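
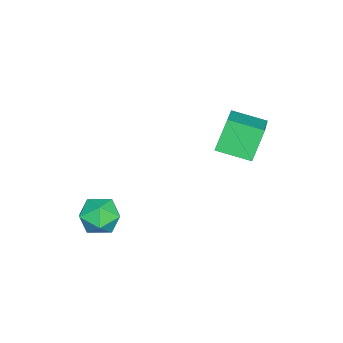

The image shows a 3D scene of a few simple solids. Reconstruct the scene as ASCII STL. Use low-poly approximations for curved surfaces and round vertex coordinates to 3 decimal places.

solid 
facet normal -0.871 -0.172 -0.460
outer loop
vertex -0.757 1.649 3.77
vertex -0.826 2.733 3.495
vertex -0.202 1.438 2.797
endloop
endfacet
facet normal 0.061 -0.968 0.245
outer loop
vertex 1.366 1.747 3.625
vertex -0.757 1.649 3.77
vertex -0.202 1.438 2.797
endloop
endfacet
facet normal -0.871 -0.172 -0.459
outer loop
vertex -0.202 1.438 2.797
vertex -0.826 2.733 3.495
vertex -0.271 2.521 2.522
endloop
endfacet
facet normal 0.487 -0.186 -0.853
outer loop
vertex -0.271 2.521 2.522
vertex 1.366 1.747 3.625
vertex -0.202 1.438 2.797
endloop
endfacet
facet normal -0.487 0.185 0.853
outer loop
vertex -0.757 1.649 3.77
vertex 0.742 3.042 4.323
vertex -0.826 2.733 3.495
endloop
endfacet
facet normal 0.061 -0.967 0.246
outer loop
vertex 0.811 1.959 4.598
vertex -0.757 1.649 3.77
vertex 1.366 1.747 3.625
endloop
endfacet
facet normal -0.487 0.186 0.853
outer loop
vertex 0.811 1.959 4.598
vertex 0.742 3.042 4.323
vertex -0.757 1.649 3.77
endloop
endfacet
facet normal -0.061 0.967 -0.246
outer loop
vertex -0.826 2.733 3.495
vertex 0.742 3.042 4.323
vertex -0.271 2.521 2.522
endloop
endfacet
facet normal 0.487 -0.185 -0.853
outer loop
vertex 1.297 2.831 3.35
vertex 1.366 1.747 3.625
vertex -0.271 2.521 2.522
endloop
endfacet
facet normal -0.062 0.968 -0.245
outer loop
vertex -0.271 2.521 2.522
vertex 0.742 3.042 4.323
vertex 1.297 2.831 3.35
endloop
endfacet
facet normal 0.871 0.172 0.460
outer loop
vertex 1.297 2.831 3.35
vertex 0.811 1.959 4.598
vertex 1.366 1.747 3.625
endloop
endfacet
facet normal 0.871 0.172 0.460
outer loop
vertex 0.742 3.042 4.323
vertex 0.811 1.959 4.598
vertex 1.297 2.831 3.35
endloop
endfacet
facet normal -0.241 -0.056 0.969
outer loop
vertex 2.709 -0.885 1.876
vertex 2.945 -1.549 1.896
vertex 3.383 -1.015 2.036
endloop
endfacet
facet normal -0.069 0.613 0.787
outer loop
vertex 2.709 -0.885 1.876
vertex 3.383 -1.015 2.036
vertex 3.219 -0.481 1.606
endloop
endfacet
facet normal -0.509 0.819 0.265
outer loop
vertex 2.709 -0.885 1.876
vertex 3.219 -0.481 1.606
vertex 2.68 -0.685 1.201
endloop
endfacet
facet normal -0.952 0.279 0.124
outer loop
vertex 2.709 -0.885 1.876
vertex 2.68 -0.685 1.201
vertex 2.51 -1.345 1.38
endloop
endfacet
facet normal -0.786 -0.263 0.559
outer loop
vertex 2.709 -0.885 1.876
vertex 2.51 -1.345 1.38
vertex 2.945 -1.549 1.896
endloop
endfacet
facet normal 0.595 0.607 0.526
outer loop
vertex 3.219 -0.481 1.606
vertex 3.383 -1.015 2.036
vertex 3.77 -0.895 1.46
endloop
endfacet
facet normal 0.318 -0.476 0.820
outer loop
vertex 3.383 -1.015 2.036
vertex 2.945 -1.549 1.896
vertex 3.6 -1.555 1.639
endloop
endfacet
facet normal -0.566 -0.809 0.157
outer loop
vertex 2.945 -1.549 1.896
vertex 2.51 -1.345 1.38
vertex 3.061 -1.759 1.234
endloop
endfacet
facet normal -0.835 0.067 -0.547
outer loop
vertex 2.51 -1.345 1.38
vertex 2.68 -0.685 1.201
vertex 2.897 -1.225 0.804
endloop
endfacet
facet normal -0.116 0.941 -0.319
outer loop
vertex 2.68 -0.685 1.201
vertex 3.219 -0.481 1.606
vertex 3.335 -0.691 0.944
endloop
endfacet
facet normal 0.952 -0.279 -0.124
outer loop
vertex 3.571 -1.355 0.964
vertex 3.77 -0.895 1.46
vertex 3.6 -1.555 1.639
endloop
endfacet
facet normal 0.509 -0.819 -0.265
outer loop
vertex 3.571 -1.355 0.964
vertex 3.6 -1.555 1.639
vertex 3.061 -1.759 1.234
endloop
endfacet
facet normal 0.069 -0.613 -0.787
outer loop
vertex 3.571 -1.355 0.964
vertex 3.061 -1.759 1.234
vertex 2.897 -1.225 0.804
endloop
endfacet
facet normal 0.241 0.056 -0.969
outer loop
vertex 3.571 -1.355 0.964
vertex 2.897 -1.225 0.804
vertex 3.335 -0.691 0.944
endloop
endfacet
facet normal 0.786 0.263 -0.559
outer loop
vertex 3.571 -1.355 0.964
vertex 3.335 -0.691 0.944
vertex 3.77 -0.895 1.46
endloop
endfacet
facet normal 0.835 -0.067 0.547
outer loop
vertex 3.6 -1.555 1.639
vertex 3.77 -0.895 1.46
vertex 3.383 -1.015 2.036
endloop
endfacet
facet normal 0.116 -0.941 0.319
outer loop
vertex 3.061 -1.759 1.234
vertex 3.6 -1.555 1.639
vertex 2.945 -1.549 1.896
endloop
endfacet
facet normal -0.595 -0.607 -0.526
outer loop
vertex 2.897 -1.225 0.804
vertex 3.061 -1.759 1.234
vertex 2.51 -1.345 1.38
endloop
endfacet
facet normal -0.318 0.476 -0.820
outer loop
vertex 3.335 -0.691 0.944
vertex 2.897 -1.225 0.804
vertex 2.68 -0.685 1.201
endloop
endfacet
facet normal 0.566 0.809 -0.157
outer loop
vertex 3.77 -0.895 1.46
vertex 3.335 -0.691 0.944
vertex 3.219 -0.481 1.606
endloop
endfacet

endsolid


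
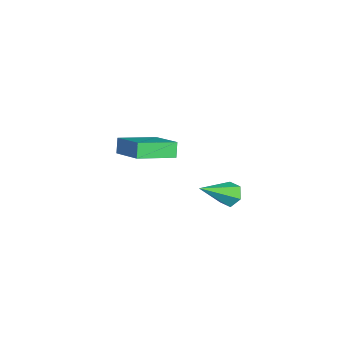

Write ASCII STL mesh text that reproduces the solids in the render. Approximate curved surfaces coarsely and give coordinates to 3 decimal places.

solid 
facet normal -0.383 0.710 -0.591
outer loop
vertex 3.112 2.922 -2.041
vertex 2.561 2.538 -2.145
vertex 2.575 2.977 -1.627
endloop
endfacet
facet normal 0.566 0.481 0.670
outer loop
vertex 3.112 2.922 -2.041
vertex 2.575 2.977 -1.627
vertex 3.359 1.062 -0.915
endloop
endfacet
facet normal -0.383 0.710 -0.591
outer loop
vertex 2.575 2.977 -1.627
vertex 2.561 2.538 -2.145
vertex 2.024 2.593 -1.731
endloop
endfacet
facet normal -0.322 0.211 0.923
outer loop
vertex 2.575 2.977 -1.627
vertex 2.024 2.593 -1.731
vertex 3.359 1.062 -0.915
endloop
endfacet
facet normal -0.383 0.710 -0.591
outer loop
vertex 2.024 2.593 -1.731
vertex 2.561 2.538 -2.145
vertex 2.01 2.153 -2.25
endloop
endfacet
facet normal -0.784 -0.463 0.414
outer loop
vertex 2.024 2.593 -1.731
vertex 2.01 2.153 -2.25
vertex 3.359 1.062 -0.915
endloop
endfacet
facet normal -0.383 0.710 -0.591
outer loop
vertex 2.01 2.153 -2.25
vertex 2.561 2.538 -2.145
vertex 2.547 2.098 -2.664
endloop
endfacet
facet normal -0.357 -0.867 -0.348
outer loop
vertex 2.01 2.153 -2.25
vertex 2.547 2.098 -2.664
vertex 3.359 1.062 -0.915
endloop
endfacet
facet normal -0.382 0.710 -0.592
outer loop
vertex 2.547 2.098 -2.664
vertex 2.561 2.538 -2.145
vertex 3.098 2.482 -2.559
endloop
endfacet
facet normal 0.531 -0.598 -0.601
outer loop
vertex 2.547 2.098 -2.664
vertex 3.098 2.482 -2.559
vertex 3.359 1.062 -0.915
endloop
endfacet
facet normal -0.383 0.709 -0.592
outer loop
vertex 3.098 2.482 -2.559
vertex 2.561 2.538 -2.145
vertex 3.112 2.922 -2.041
endloop
endfacet
facet normal 0.993 0.076 -0.092
outer loop
vertex 3.098 2.482 -2.559
vertex 3.112 2.922 -2.041
vertex 3.359 1.062 -0.915
endloop
endfacet
facet normal -0.511 0.107 0.853
outer loop
vertex -3.627 -1.956 -2.846
vertex -1.999 -1.139 -1.974
vertex -4.25 -0.068 -3.455
endloop
endfacet
facet normal -0.806 -0.405 -0.432
outer loop
vertex -3.801 -0.161 -4.206
vertex -3.627 -1.956 -2.846
vertex -4.25 -0.068 -3.455
endloop
endfacet
facet normal -0.511 0.107 0.853
outer loop
vertex -4.25 -0.068 -3.455
vertex -1.999 -1.139 -1.974
vertex -2.622 0.75 -2.583
endloop
endfacet
facet normal -0.300 0.908 -0.292
outer loop
vertex -2.622 0.75 -2.583
vertex -3.801 -0.161 -4.206
vertex -4.25 -0.068 -3.455
endloop
endfacet
facet normal 0.300 -0.908 0.292
outer loop
vertex -3.627 -1.956 -2.846
vertex -1.55 -1.232 -2.725
vertex -1.999 -1.139 -1.974
endloop
endfacet
facet normal -0.806 -0.405 -0.431
outer loop
vertex -3.178 -2.05 -3.597
vertex -3.627 -1.956 -2.846
vertex -3.801 -0.161 -4.206
endloop
endfacet
facet normal 0.299 -0.908 0.293
outer loop
vertex -3.178 -2.05 -3.597
vertex -1.55 -1.232 -2.725
vertex -3.627 -1.956 -2.846
endloop
endfacet
facet normal 0.806 0.405 0.432
outer loop
vertex -1.999 -1.139 -1.974
vertex -1.55 -1.232 -2.725
vertex -2.622 0.75 -2.583
endloop
endfacet
facet normal -0.299 0.908 -0.293
outer loop
vertex -2.173 0.656 -3.334
vertex -3.801 -0.161 -4.206
vertex -2.622 0.75 -2.583
endloop
endfacet
facet normal 0.806 0.405 0.431
outer loop
vertex -2.622 0.75 -2.583
vertex -1.55 -1.232 -2.725
vertex -2.173 0.656 -3.334
endloop
endfacet
facet normal 0.511 -0.107 -0.853
outer loop
vertex -2.173 0.656 -3.334
vertex -3.178 -2.05 -3.597
vertex -3.801 -0.161 -4.206
endloop
endfacet
facet normal 0.511 -0.107 -0.853
outer loop
vertex -1.55 -1.232 -2.725
vertex -3.178 -2.05 -3.597
vertex -2.173 0.656 -3.334
endloop
endfacet

endsolid


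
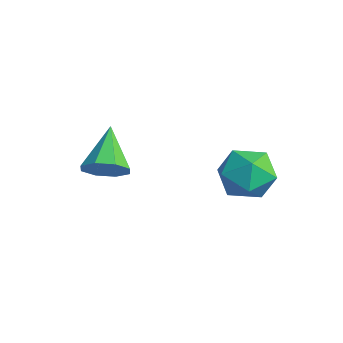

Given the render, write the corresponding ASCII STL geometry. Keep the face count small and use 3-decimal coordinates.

solid 
facet normal 0.677 -0.409 -0.612
outer loop
vertex -0.528 0.425 -3.91
vertex -1.033 0.35 -4.418
vertex -0.561 0.864 -4.24
endloop
endfacet
facet normal 0.411 0.567 0.714
outer loop
vertex -0.528 0.425 -3.91
vertex -0.561 0.864 -4.24
vertex -2.087 0.99 -3.462
endloop
endfacet
facet normal 0.677 -0.410 -0.612
outer loop
vertex -0.561 0.864 -4.24
vertex -1.033 0.35 -4.418
vertex -0.87 1.003 -4.675
endloop
endfacet
facet normal 0.174 0.967 0.185
outer loop
vertex -0.561 0.864 -4.24
vertex -0.87 1.003 -4.675
vertex -2.087 0.99 -3.462
endloop
endfacet
facet normal 0.676 -0.410 -0.612
outer loop
vertex -0.87 1.003 -4.675
vertex -1.033 0.35 -4.418
vertex -1.275 0.759 -4.959
endloop
endfacet
facet normal -0.320 0.895 -0.312
outer loop
vertex -0.87 1.003 -4.675
vertex -1.275 0.759 -4.959
vertex -2.087 0.99 -3.462
endloop
endfacet
facet normal 0.675 -0.411 -0.613
outer loop
vertex -1.275 0.759 -4.959
vertex -1.033 0.35 -4.418
vertex -1.538 0.276 -4.925
endloop
endfacet
facet normal -0.782 0.392 -0.485
outer loop
vertex -1.275 0.759 -4.959
vertex -1.538 0.276 -4.925
vertex -2.087 0.99 -3.462
endloop
endfacet
facet normal 0.676 -0.409 -0.613
outer loop
vertex -1.538 0.276 -4.925
vertex -1.033 0.35 -4.418
vertex -1.505 -0.164 -4.595
endloop
endfacet
facet normal -0.941 -0.246 -0.233
outer loop
vertex -1.538 0.276 -4.925
vertex -1.505 -0.164 -4.595
vertex -2.087 0.99 -3.462
endloop
endfacet
facet normal 0.676 -0.410 -0.612
outer loop
vertex -1.505 -0.164 -4.595
vertex -1.033 0.35 -4.418
vertex -1.195 -0.302 -4.16
endloop
endfacet
facet normal -0.704 -0.646 0.296
outer loop
vertex -1.505 -0.164 -4.595
vertex -1.195 -0.302 -4.16
vertex -2.087 0.99 -3.462
endloop
endfacet
facet normal 0.676 -0.410 -0.612
outer loop
vertex -1.195 -0.302 -4.16
vertex -1.033 0.35 -4.418
vertex -0.791 -0.059 -3.877
endloop
endfacet
facet normal -0.210 -0.573 0.792
outer loop
vertex -1.195 -0.302 -4.16
vertex -0.791 -0.059 -3.877
vertex -2.087 0.99 -3.462
endloop
endfacet
facet normal 0.677 -0.409 -0.612
outer loop
vertex -0.791 -0.059 -3.877
vertex -1.033 0.35 -4.418
vertex -0.528 0.425 -3.91
endloop
endfacet
facet normal 0.252 -0.071 0.965
outer loop
vertex -0.791 -0.059 -3.877
vertex -0.528 0.425 -3.91
vertex -2.087 0.99 -3.462
endloop
endfacet
facet normal -0.920 -0.184 0.345
outer loop
vertex 0.614 3.729 -3.882
vertex 0.716 2.842 -4.082
vertex 0.962 3.157 -3.259
endloop
endfacet
facet normal -0.626 0.368 0.688
outer loop
vertex 0.614 3.729 -3.882
vertex 0.962 3.157 -3.259
vertex 1.327 3.988 -3.372
endloop
endfacet
facet normal -0.459 0.865 0.203
outer loop
vertex 0.614 3.729 -3.882
vertex 1.327 3.988 -3.372
vertex 1.307 4.187 -4.265
endloop
endfacet
facet normal -0.651 0.619 -0.438
outer loop
vertex 0.614 3.729 -3.882
vertex 1.307 4.187 -4.265
vertex 0.929 3.479 -4.704
endloop
endfacet
facet normal -0.936 -0.029 -0.350
outer loop
vertex 0.614 3.729 -3.882
vertex 0.929 3.479 -4.704
vertex 0.716 2.842 -4.082
endloop
endfacet
facet normal -0.020 0.143 0.990
outer loop
vertex 1.327 3.988 -3.372
vertex 0.962 3.157 -3.259
vertex 1.871 3.261 -3.256
endloop
endfacet
facet normal -0.496 -0.751 0.436
outer loop
vertex 0.962 3.157 -3.259
vertex 0.716 2.842 -4.082
vertex 1.493 2.553 -3.695
endloop
endfacet
facet normal -0.521 -0.500 -0.691
outer loop
vertex 0.716 2.842 -4.082
vertex 0.929 3.479 -4.704
vertex 1.473 2.752 -4.588
endloop
endfacet
facet normal -0.060 0.549 -0.834
outer loop
vertex 0.929 3.479 -4.704
vertex 1.307 4.187 -4.265
vertex 1.838 3.583 -4.701
endloop
endfacet
facet normal 0.250 0.946 0.205
outer loop
vertex 1.307 4.187 -4.265
vertex 1.327 3.988 -3.372
vertex 2.084 3.898 -3.878
endloop
endfacet
facet normal 0.651 -0.619 0.438
outer loop
vertex 2.186 3.011 -4.078
vertex 1.871 3.261 -3.256
vertex 1.493 2.553 -3.695
endloop
endfacet
facet normal 0.459 -0.865 -0.203
outer loop
vertex 2.186 3.011 -4.078
vertex 1.493 2.553 -3.695
vertex 1.473 2.752 -4.588
endloop
endfacet
facet normal 0.626 -0.368 -0.688
outer loop
vertex 2.186 3.011 -4.078
vertex 1.473 2.752 -4.588
vertex 1.838 3.583 -4.701
endloop
endfacet
facet normal 0.920 0.184 -0.345
outer loop
vertex 2.186 3.011 -4.078
vertex 1.838 3.583 -4.701
vertex 2.084 3.898 -3.878
endloop
endfacet
facet normal 0.936 0.029 0.350
outer loop
vertex 2.186 3.011 -4.078
vertex 2.084 3.898 -3.878
vertex 1.871 3.261 -3.256
endloop
endfacet
facet normal 0.060 -0.549 0.834
outer loop
vertex 1.493 2.553 -3.695
vertex 1.871 3.261 -3.256
vertex 0.962 3.157 -3.259
endloop
endfacet
facet normal -0.250 -0.946 -0.205
outer loop
vertex 1.473 2.752 -4.588
vertex 1.493 2.553 -3.695
vertex 0.716 2.842 -4.082
endloop
endfacet
facet normal 0.020 -0.143 -0.990
outer loop
vertex 1.838 3.583 -4.701
vertex 1.473 2.752 -4.588
vertex 0.929 3.479 -4.704
endloop
endfacet
facet normal 0.496 0.751 -0.436
outer loop
vertex 2.084 3.898 -3.878
vertex 1.838 3.583 -4.701
vertex 1.307 4.187 -4.265
endloop
endfacet
facet normal 0.521 0.500 0.691
outer loop
vertex 1.871 3.261 -3.256
vertex 2.084 3.898 -3.878
vertex 1.327 3.988 -3.372
endloop
endfacet

endsolid


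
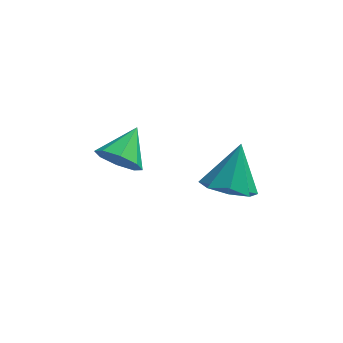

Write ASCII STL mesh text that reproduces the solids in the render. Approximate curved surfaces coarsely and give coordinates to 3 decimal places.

solid 
facet normal -0.166 -0.524 -0.835
outer loop
vertex 1.272 -0.392 1.418
vertex 0.487 0.218 1.191
vertex 1.487 0.224 0.989
endloop
endfacet
facet normal 0.919 -0.047 0.392
outer loop
vertex 1.272 -0.392 1.418
vertex 1.487 0.224 0.989
vertex 0.793 1.182 2.729
endloop
endfacet
facet normal -0.166 -0.523 -0.836
outer loop
vertex 1.487 0.224 0.989
vertex 0.487 0.218 1.191
vertex 1.116 0.837 0.679
endloop
endfacet
facet normal 0.845 0.533 0.043
outer loop
vertex 1.487 0.224 0.989
vertex 1.116 0.837 0.679
vertex 0.793 1.182 2.729
endloop
endfacet
facet normal -0.166 -0.523 -0.836
outer loop
vertex 1.116 0.837 0.679
vertex 0.487 0.218 1.191
vertex 0.377 1.088 0.669
endloop
endfacet
facet normal 0.321 0.941 -0.108
outer loop
vertex 1.116 0.837 0.679
vertex 0.377 1.088 0.669
vertex 0.793 1.182 2.729
endloop
endfacet
facet normal -0.166 -0.523 -0.836
outer loop
vertex 0.377 1.088 0.669
vertex 0.487 0.218 1.191
vertex -0.298 0.829 0.965
endloop
endfacet
facet normal -0.348 0.937 0.027
outer loop
vertex 0.377 1.088 0.669
vertex -0.298 0.829 0.965
vertex 0.793 1.182 2.729
endloop
endfacet
facet normal -0.166 -0.523 -0.836
outer loop
vertex -0.298 0.829 0.965
vertex 0.487 0.218 1.191
vertex -0.512 0.213 1.393
endloop
endfacet
facet normal -0.767 0.524 0.370
outer loop
vertex -0.298 0.829 0.965
vertex -0.512 0.213 1.393
vertex 0.793 1.182 2.729
endloop
endfacet
facet normal -0.166 -0.523 -0.836
outer loop
vertex -0.512 0.213 1.393
vertex 0.487 0.218 1.191
vertex -0.141 -0.4 1.703
endloop
endfacet
facet normal -0.693 -0.056 0.718
outer loop
vertex -0.512 0.213 1.393
vertex -0.141 -0.4 1.703
vertex 0.793 1.182 2.729
endloop
endfacet
facet normal -0.166 -0.523 -0.836
outer loop
vertex -0.141 -0.4 1.703
vertex 0.487 0.218 1.191
vertex 0.598 -0.651 1.713
endloop
endfacet
facet normal -0.169 -0.464 0.870
outer loop
vertex -0.141 -0.4 1.703
vertex 0.598 -0.651 1.713
vertex 0.793 1.182 2.729
endloop
endfacet
facet normal -0.165 -0.523 -0.836
outer loop
vertex 0.598 -0.651 1.713
vertex 0.487 0.218 1.191
vertex 1.272 -0.392 1.418
endloop
endfacet
facet normal 0.498 -0.460 0.735
outer loop
vertex 0.598 -0.651 1.713
vertex 1.272 -0.392 1.418
vertex 0.793 1.182 2.729
endloop
endfacet
facet normal -0.298 -0.820 -0.489
outer loop
vertex -2.585 0.231 2.064
vertex -3.295 0.681 1.741
vertex -2.45 0.54 1.463
endloop
endfacet
facet normal 0.962 0.084 0.259
outer loop
vertex -2.585 0.231 2.064
vertex -2.45 0.54 1.463
vertex -2.845 1.919 2.479
endloop
endfacet
facet normal -0.297 -0.821 -0.488
outer loop
vertex -2.45 0.54 1.463
vertex -3.295 0.681 1.741
vertex -2.81 0.931 1.025
endloop
endfacet
facet normal 0.843 0.454 -0.288
outer loop
vertex -2.45 0.54 1.463
vertex -2.81 0.931 1.025
vertex -2.845 1.919 2.479
endloop
endfacet
facet normal -0.298 -0.820 -0.488
outer loop
vertex -2.81 0.931 1.025
vertex -3.295 0.681 1.741
vertex -3.454 1.176 1.007
endloop
endfacet
facet normal 0.315 0.789 -0.528
outer loop
vertex -2.81 0.931 1.025
vertex -3.454 1.176 1.007
vertex -2.845 1.919 2.479
endloop
endfacet
facet normal -0.298 -0.820 -0.489
outer loop
vertex -3.454 1.176 1.007
vertex -3.295 0.681 1.741
vertex -4.004 1.131 1.418
endloop
endfacet
facet normal -0.313 0.894 -0.321
outer loop
vertex -3.454 1.176 1.007
vertex -4.004 1.131 1.418
vertex -2.845 1.919 2.479
endloop
endfacet
facet normal -0.298 -0.820 -0.489
outer loop
vertex -4.004 1.131 1.418
vertex -3.295 0.681 1.741
vertex -4.139 0.822 2.019
endloop
endfacet
facet normal -0.675 0.707 0.212
outer loop
vertex -4.004 1.131 1.418
vertex -4.139 0.822 2.019
vertex -2.845 1.919 2.479
endloop
endfacet
facet normal -0.298 -0.820 -0.489
outer loop
vertex -4.139 0.822 2.019
vertex -3.295 0.681 1.741
vertex -3.779 0.43 2.457
endloop
endfacet
facet normal -0.556 0.338 0.759
outer loop
vertex -4.139 0.822 2.019
vertex -3.779 0.43 2.457
vertex -2.845 1.919 2.479
endloop
endfacet
facet normal -0.297 -0.821 -0.488
outer loop
vertex -3.779 0.43 2.457
vertex -3.295 0.681 1.741
vertex -3.136 0.186 2.476
endloop
endfacet
facet normal -0.028 0.003 1.000
outer loop
vertex -3.779 0.43 2.457
vertex -3.136 0.186 2.476
vertex -2.845 1.919 2.479
endloop
endfacet
facet normal -0.298 -0.820 -0.488
outer loop
vertex -3.136 0.186 2.476
vertex -3.295 0.681 1.741
vertex -2.585 0.231 2.064
endloop
endfacet
facet normal 0.601 -0.102 0.793
outer loop
vertex -3.136 0.186 2.476
vertex -2.585 0.231 2.064
vertex -2.845 1.919 2.479
endloop
endfacet

endsolid


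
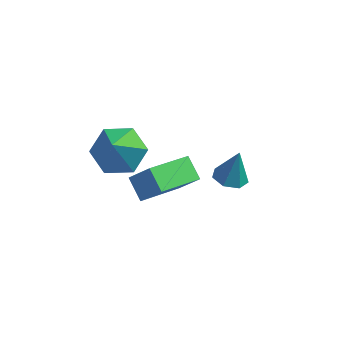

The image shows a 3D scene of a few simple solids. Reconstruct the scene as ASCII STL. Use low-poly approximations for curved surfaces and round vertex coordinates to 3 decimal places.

solid 
facet normal -0.081 0.588 -0.805
outer loop
vertex -2.709 0.358 1.378
vertex -3.308 0.826 1.78
vertex -2.478 1.038 1.851
endloop
endfacet
facet normal 0.911 -0.394 0.122
outer loop
vertex -2.709 0.358 1.378
vertex -2.478 1.038 1.851
vertex -3.172 -0.166 3.14
endloop
endfacet
facet normal -0.081 0.588 -0.805
outer loop
vertex -2.478 1.038 1.851
vertex -3.308 0.826 1.78
vertex -3.077 1.506 2.253
endloop
endfacet
facet normal 0.685 0.311 0.659
outer loop
vertex -2.478 1.038 1.851
vertex -3.077 1.506 2.253
vertex -3.172 -0.166 3.14
endloop
endfacet
facet normal -0.080 0.587 -0.805
outer loop
vertex -3.077 1.506 2.253
vertex -3.308 0.826 1.78
vertex -3.908 1.294 2.181
endloop
endfacet
facet normal -0.194 0.468 0.862
outer loop
vertex -3.077 1.506 2.253
vertex -3.908 1.294 2.181
vertex -3.172 -0.166 3.14
endloop
endfacet
facet normal -0.080 0.587 -0.805
outer loop
vertex -3.908 1.294 2.181
vertex -3.308 0.826 1.78
vertex -4.139 0.614 1.708
endloop
endfacet
facet normal -0.846 -0.080 0.528
outer loop
vertex -3.908 1.294 2.181
vertex -4.139 0.614 1.708
vertex -3.172 -0.166 3.14
endloop
endfacet
facet normal -0.080 0.587 -0.805
outer loop
vertex -4.139 0.614 1.708
vertex -3.308 0.826 1.78
vertex -3.539 0.146 1.307
endloop
endfacet
facet normal -0.619 -0.785 -0.010
outer loop
vertex -4.139 0.614 1.708
vertex -3.539 0.146 1.307
vertex -3.172 -0.166 3.14
endloop
endfacet
facet normal -0.081 0.588 -0.805
outer loop
vertex -3.539 0.146 1.307
vertex -3.308 0.826 1.78
vertex -2.709 0.358 1.378
endloop
endfacet
facet normal 0.259 -0.942 -0.212
outer loop
vertex -3.539 0.146 1.307
vertex -2.709 0.358 1.378
vertex -3.172 -0.166 3.14
endloop
endfacet
facet normal -0.671 0.042 -0.741
outer loop
vertex -2.812 1.277 -1.162
vertex -3.335 1.793 -0.659
vertex -2.015 2.71 -1.802
endloop
endfacet
facet normal 0.588 -0.579 -0.565
outer loop
vertex -1.345 2.667 -1.061
vertex -2.812 1.277 -1.162
vertex -2.015 2.71 -1.802
endloop
endfacet
facet normal -0.671 0.042 -0.741
outer loop
vertex -2.015 2.71 -1.802
vertex -3.335 1.793 -0.659
vertex -2.538 3.225 -1.299
endloop
endfacet
facet normal 0.453 0.814 -0.363
outer loop
vertex -2.538 3.225 -1.299
vertex -1.345 2.667 -1.061
vertex -2.015 2.71 -1.802
endloop
endfacet
facet normal -0.454 -0.814 0.363
outer loop
vertex -2.812 1.277 -1.162
vertex -2.665 1.75 0.082
vertex -3.335 1.793 -0.659
endloop
endfacet
facet normal 0.588 -0.579 -0.564
outer loop
vertex -2.142 1.235 -0.421
vertex -2.812 1.277 -1.162
vertex -1.345 2.667 -1.061
endloop
endfacet
facet normal -0.453 -0.814 0.363
outer loop
vertex -2.142 1.235 -0.421
vertex -2.665 1.75 0.082
vertex -2.812 1.277 -1.162
endloop
endfacet
facet normal -0.588 0.579 0.565
outer loop
vertex -3.335 1.793 -0.659
vertex -2.665 1.75 0.082
vertex -2.538 3.225 -1.299
endloop
endfacet
facet normal 0.453 0.814 -0.364
outer loop
vertex -1.868 3.183 -0.558
vertex -1.345 2.667 -1.061
vertex -2.538 3.225 -1.299
endloop
endfacet
facet normal -0.588 0.579 0.565
outer loop
vertex -2.538 3.225 -1.299
vertex -2.665 1.75 0.082
vertex -1.868 3.183 -0.558
endloop
endfacet
facet normal 0.671 -0.042 0.741
outer loop
vertex -1.868 3.183 -0.558
vertex -2.142 1.235 -0.421
vertex -1.345 2.667 -1.061
endloop
endfacet
facet normal 0.671 -0.042 0.741
outer loop
vertex -2.665 1.75 0.082
vertex -2.142 1.235 -0.421
vertex -1.868 3.183 -0.558
endloop
endfacet
facet normal -0.186 -0.207 -0.960
outer loop
vertex 0.341 1.228 1.355
vertex 0.048 0.787 1.507
vertex -0.125 1.304 1.429
endloop
endfacet
facet normal 0.187 0.964 0.187
outer loop
vertex 0.341 1.228 1.355
vertex -0.125 1.304 1.429
vertex 0.252 1.013 2.553
endloop
endfacet
facet normal -0.185 -0.207 -0.961
outer loop
vertex -0.125 1.304 1.429
vertex 0.048 0.787 1.507
vertex -0.46 0.991 1.561
endloop
endfacet
facet normal -0.549 0.746 0.377
outer loop
vertex -0.125 1.304 1.429
vertex -0.46 0.991 1.561
vertex 0.252 1.013 2.553
endloop
endfacet
facet normal -0.185 -0.207 -0.961
outer loop
vertex -0.46 0.991 1.561
vertex 0.048 0.787 1.507
vertex -0.412 0.525 1.652
endloop
endfacet
facet normal -0.812 0.030 0.582
outer loop
vertex -0.46 0.991 1.561
vertex -0.412 0.525 1.652
vertex 0.252 1.013 2.553
endloop
endfacet
facet normal -0.185 -0.207 -0.961
outer loop
vertex -0.412 0.525 1.652
vertex 0.048 0.787 1.507
vertex -0.018 0.256 1.634
endloop
endfacet
facet normal -0.409 -0.642 0.649
outer loop
vertex -0.412 0.525 1.652
vertex -0.018 0.256 1.634
vertex 0.252 1.013 2.553
endloop
endfacet
facet normal -0.187 -0.206 -0.960
outer loop
vertex -0.018 0.256 1.634
vertex 0.048 0.787 1.507
vertex 0.427 0.388 1.519
endloop
endfacet
facet normal 0.364 -0.769 0.526
outer loop
vertex -0.018 0.256 1.634
vertex 0.427 0.388 1.519
vertex 0.252 1.013 2.553
endloop
endfacet
facet normal -0.187 -0.206 -0.960
outer loop
vertex 0.427 0.388 1.519
vertex 0.048 0.787 1.507
vertex 0.586 0.821 1.395
endloop
endfacet
facet normal 0.919 -0.250 0.306
outer loop
vertex 0.427 0.388 1.519
vertex 0.586 0.821 1.395
vertex 0.252 1.013 2.553
endloop
endfacet
facet normal -0.187 -0.207 -0.960
outer loop
vertex 0.586 0.821 1.395
vertex 0.048 0.787 1.507
vertex 0.341 1.228 1.355
endloop
endfacet
facet normal 0.839 0.521 0.156
outer loop
vertex 0.586 0.821 1.395
vertex 0.341 1.228 1.355
vertex 0.252 1.013 2.553
endloop
endfacet

endsolid


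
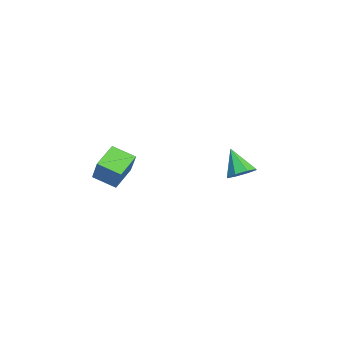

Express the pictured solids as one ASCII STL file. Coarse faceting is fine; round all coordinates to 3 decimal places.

solid 
facet normal 0.582 0.298 -0.757
outer loop
vertex 2.128 3.545 0.036
vertex 1.399 3.966 -0.359
vertex 2.056 4.221 0.247
endloop
endfacet
facet normal 0.486 -0.213 0.848
outer loop
vertex 2.128 3.545 0.036
vertex 2.056 4.221 0.247
vertex 0.321 3.414 1.039
endloop
endfacet
facet normal 0.582 0.298 -0.756
outer loop
vertex 2.056 4.221 0.247
vertex 1.399 3.966 -0.359
vertex 1.599 4.747 0.103
endloop
endfacet
facet normal 0.207 0.422 0.883
outer loop
vertex 2.056 4.221 0.247
vertex 1.599 4.747 0.103
vertex 0.321 3.414 1.039
endloop
endfacet
facet normal 0.583 0.298 -0.756
outer loop
vertex 1.599 4.747 0.103
vertex 1.399 3.966 -0.359
vertex 1.025 4.816 -0.312
endloop
endfacet
facet normal -0.337 0.736 0.588
outer loop
vertex 1.599 4.747 0.103
vertex 1.025 4.816 -0.312
vertex 0.321 3.414 1.039
endloop
endfacet
facet normal 0.583 0.298 -0.756
outer loop
vertex 1.025 4.816 -0.312
vertex 1.399 3.966 -0.359
vertex 0.67 4.387 -0.755
endloop
endfacet
facet normal -0.827 0.545 0.135
outer loop
vertex 1.025 4.816 -0.312
vertex 0.67 4.387 -0.755
vertex 0.321 3.414 1.039
endloop
endfacet
facet normal 0.583 0.298 -0.756
outer loop
vertex 0.67 4.387 -0.755
vertex 1.399 3.966 -0.359
vertex 0.742 3.711 -0.966
endloop
endfacet
facet normal -0.977 -0.038 -0.211
outer loop
vertex 0.67 4.387 -0.755
vertex 0.742 3.711 -0.966
vertex 0.321 3.414 1.039
endloop
endfacet
facet normal 0.583 0.298 -0.756
outer loop
vertex 0.742 3.711 -0.966
vertex 1.399 3.966 -0.359
vertex 1.198 3.185 -0.822
endloop
endfacet
facet normal -0.698 -0.672 -0.246
outer loop
vertex 0.742 3.711 -0.966
vertex 1.198 3.185 -0.822
vertex 0.321 3.414 1.039
endloop
endfacet
facet normal 0.583 0.298 -0.756
outer loop
vertex 1.198 3.185 -0.822
vertex 1.399 3.966 -0.359
vertex 1.772 3.116 -0.407
endloop
endfacet
facet normal -0.154 -0.987 0.049
outer loop
vertex 1.198 3.185 -0.822
vertex 1.772 3.116 -0.407
vertex 0.321 3.414 1.039
endloop
endfacet
facet normal 0.582 0.298 -0.756
outer loop
vertex 1.772 3.116 -0.407
vertex 1.399 3.966 -0.359
vertex 2.128 3.545 0.036
endloop
endfacet
facet normal 0.336 -0.797 0.502
outer loop
vertex 1.772 3.116 -0.407
vertex 2.128 3.545 0.036
vertex 0.321 3.414 1.039
endloop
endfacet
facet normal -0.481 -0.150 -0.864
outer loop
vertex 3.677 -4.31 1.0
vertex 2.367 -3.475 1.584
vertex 4.242 -3.051 0.467
endloop
endfacet
facet normal 0.789 -0.503 -0.352
outer loop
vertex 5.093 -2.785 1.996
vertex 3.677 -4.31 1.0
vertex 4.242 -3.051 0.467
endloop
endfacet
facet normal -0.481 -0.150 -0.864
outer loop
vertex 4.242 -3.051 0.467
vertex 2.367 -3.475 1.584
vertex 2.932 -2.216 1.051
endloop
endfacet
facet normal 0.382 0.851 -0.361
outer loop
vertex 2.932 -2.216 1.051
vertex 5.093 -2.785 1.996
vertex 4.242 -3.051 0.467
endloop
endfacet
facet normal -0.382 -0.851 0.361
outer loop
vertex 3.677 -4.31 1.0
vertex 3.218 -3.209 3.113
vertex 2.367 -3.475 1.584
endloop
endfacet
facet normal 0.789 -0.503 -0.352
outer loop
vertex 4.528 -4.044 2.529
vertex 3.677 -4.31 1.0
vertex 5.093 -2.785 1.996
endloop
endfacet
facet normal -0.382 -0.851 0.361
outer loop
vertex 4.528 -4.044 2.529
vertex 3.218 -3.209 3.113
vertex 3.677 -4.31 1.0
endloop
endfacet
facet normal -0.789 0.503 0.352
outer loop
vertex 2.367 -3.475 1.584
vertex 3.218 -3.209 3.113
vertex 2.932 -2.216 1.051
endloop
endfacet
facet normal 0.382 0.851 -0.361
outer loop
vertex 3.783 -1.95 2.58
vertex 5.093 -2.785 1.996
vertex 2.932 -2.216 1.051
endloop
endfacet
facet normal -0.789 0.503 0.352
outer loop
vertex 2.932 -2.216 1.051
vertex 3.218 -3.209 3.113
vertex 3.783 -1.95 2.58
endloop
endfacet
facet normal 0.481 0.150 0.864
outer loop
vertex 3.783 -1.95 2.58
vertex 4.528 -4.044 2.529
vertex 5.093 -2.785 1.996
endloop
endfacet
facet normal 0.481 0.150 0.864
outer loop
vertex 3.218 -3.209 3.113
vertex 4.528 -4.044 2.529
vertex 3.783 -1.95 2.58
endloop
endfacet

endsolid


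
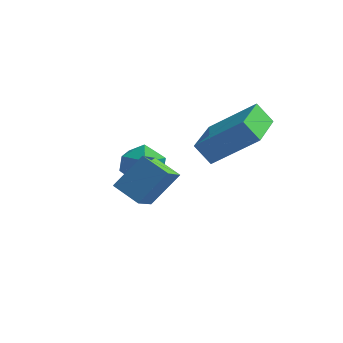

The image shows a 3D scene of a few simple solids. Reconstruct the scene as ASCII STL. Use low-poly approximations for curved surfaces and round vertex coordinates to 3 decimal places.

solid 
facet normal -0.759 -0.144 -0.635
outer loop
vertex -0.465 0.81 2.171
vertex -0.639 2.719 1.946
vertex 0.141 0.781 1.454
endloop
endfacet
facet normal 0.091 -0.989 0.117
outer loop
vertex 1.719 1.081 2.774
vertex -0.465 0.81 2.171
vertex 0.141 0.781 1.454
endloop
endfacet
facet normal -0.759 -0.144 -0.635
outer loop
vertex 0.141 0.781 1.454
vertex -0.639 2.719 1.946
vertex -0.033 2.689 1.228
endloop
endfacet
facet normal 0.645 -0.032 -0.764
outer loop
vertex -0.033 2.689 1.228
vertex 1.719 1.081 2.774
vertex 0.141 0.781 1.454
endloop
endfacet
facet normal -0.645 0.031 0.764
outer loop
vertex -0.465 0.81 2.171
vertex 0.939 3.019 3.266
vertex -0.639 2.719 1.946
endloop
endfacet
facet normal 0.090 -0.989 0.118
outer loop
vertex 1.113 1.111 3.492
vertex -0.465 0.81 2.171
vertex 1.719 1.081 2.774
endloop
endfacet
facet normal -0.645 0.032 0.763
outer loop
vertex 1.113 1.111 3.492
vertex 0.939 3.019 3.266
vertex -0.465 0.81 2.171
endloop
endfacet
facet normal -0.090 0.989 -0.117
outer loop
vertex -0.639 2.719 1.946
vertex 0.939 3.019 3.266
vertex -0.033 2.689 1.228
endloop
endfacet
facet normal 0.645 -0.031 -0.763
outer loop
vertex 1.545 2.99 2.549
vertex 1.719 1.081 2.774
vertex -0.033 2.689 1.228
endloop
endfacet
facet normal -0.091 0.989 -0.117
outer loop
vertex -0.033 2.689 1.228
vertex 0.939 3.019 3.266
vertex 1.545 2.99 2.549
endloop
endfacet
facet normal 0.759 0.144 0.635
outer loop
vertex 1.545 2.99 2.549
vertex 1.113 1.111 3.492
vertex 1.719 1.081 2.774
endloop
endfacet
facet normal 0.759 0.144 0.635
outer loop
vertex 0.939 3.019 3.266
vertex 1.113 1.111 3.492
vertex 1.545 2.99 2.549
endloop
endfacet
facet normal -0.465 -0.511 -0.723
outer loop
vertex -2.072 -2.203 1.732
vertex -2.115 -1.007 0.913
vertex -1.107 -2.466 1.297
endloop
endfacet
facet normal 0.030 -0.824 0.565
outer loop
vertex -0.405 -1.693 2.387
vertex -2.072 -2.203 1.732
vertex -1.107 -2.466 1.297
endloop
endfacet
facet normal -0.465 -0.512 -0.722
outer loop
vertex -1.107 -2.466 1.297
vertex -2.115 -1.007 0.913
vertex -1.151 -1.27 0.478
endloop
endfacet
facet normal 0.885 -0.241 -0.399
outer loop
vertex -1.151 -1.27 0.478
vertex -0.405 -1.693 2.387
vertex -1.107 -2.466 1.297
endloop
endfacet
facet normal -0.885 0.241 0.399
outer loop
vertex -2.072 -2.203 1.732
vertex -1.413 -0.234 2.003
vertex -2.115 -1.007 0.913
endloop
endfacet
facet normal 0.030 -0.824 0.565
outer loop
vertex -1.369 -1.43 2.822
vertex -2.072 -2.203 1.732
vertex -0.405 -1.693 2.387
endloop
endfacet
facet normal -0.884 0.241 0.400
outer loop
vertex -1.369 -1.43 2.822
vertex -1.413 -0.234 2.003
vertex -2.072 -2.203 1.732
endloop
endfacet
facet normal -0.030 0.824 -0.565
outer loop
vertex -2.115 -1.007 0.913
vertex -1.413 -0.234 2.003
vertex -1.151 -1.27 0.478
endloop
endfacet
facet normal 0.884 -0.242 -0.399
outer loop
vertex -0.448 -0.497 1.568
vertex -0.405 -1.693 2.387
vertex -1.151 -1.27 0.478
endloop
endfacet
facet normal -0.030 0.824 -0.565
outer loop
vertex -1.151 -1.27 0.478
vertex -1.413 -0.234 2.003
vertex -0.448 -0.497 1.568
endloop
endfacet
facet normal 0.465 0.511 0.722
outer loop
vertex -0.448 -0.497 1.568
vertex -1.369 -1.43 2.822
vertex -0.405 -1.693 2.387
endloop
endfacet
facet normal 0.465 0.512 0.722
outer loop
vertex -1.413 -0.234 2.003
vertex -1.369 -1.43 2.822
vertex -0.448 -0.497 1.568
endloop
endfacet
facet normal -0.626 0.155 0.764
outer loop
vertex -3.414 2.35 0.359
vertex -3.314 1.468 0.62
vertex -2.745 2.117 0.954
endloop
endfacet
facet normal -0.272 0.752 0.600
outer loop
vertex -3.414 2.35 0.359
vertex -2.745 2.117 0.954
vertex -2.57 2.721 0.276
endloop
endfacet
facet normal -0.408 0.909 -0.082
outer loop
vertex -3.414 2.35 0.359
vertex -2.57 2.721 0.276
vertex -3.031 2.446 -0.478
endloop
endfacet
facet normal -0.846 0.409 -0.340
outer loop
vertex -3.414 2.35 0.359
vertex -3.031 2.446 -0.478
vertex -3.491 1.672 -0.265
endloop
endfacet
facet normal -0.981 -0.057 0.183
outer loop
vertex -3.414 2.35 0.359
vertex -3.491 1.672 -0.265
vertex -3.314 1.468 0.62
endloop
endfacet
facet normal 0.427 0.618 0.660
outer loop
vertex -2.57 2.721 0.276
vertex -2.745 2.117 0.954
vertex -1.949 2.068 0.485
endloop
endfacet
facet normal -0.147 -0.348 0.926
outer loop
vertex -2.745 2.117 0.954
vertex -3.314 1.468 0.62
vertex -2.409 1.294 0.698
endloop
endfacet
facet normal -0.722 -0.692 -0.015
outer loop
vertex -3.314 1.468 0.62
vertex -3.491 1.672 -0.265
vertex -2.87 1.019 -0.056
endloop
endfacet
facet normal -0.504 0.062 -0.862
outer loop
vertex -3.491 1.672 -0.265
vertex -3.031 2.446 -0.478
vertex -2.695 1.623 -0.734
endloop
endfacet
facet normal 0.206 0.872 -0.444
outer loop
vertex -3.031 2.446 -0.478
vertex -2.57 2.721 0.276
vertex -2.126 2.272 -0.4
endloop
endfacet
facet normal 0.846 -0.409 0.340
outer loop
vertex -2.026 1.39 -0.139
vertex -1.949 2.068 0.485
vertex -2.409 1.294 0.698
endloop
endfacet
facet normal 0.408 -0.909 0.082
outer loop
vertex -2.026 1.39 -0.139
vertex -2.409 1.294 0.698
vertex -2.87 1.019 -0.056
endloop
endfacet
facet normal 0.272 -0.752 -0.600
outer loop
vertex -2.026 1.39 -0.139
vertex -2.87 1.019 -0.056
vertex -2.695 1.623 -0.734
endloop
endfacet
facet normal 0.626 -0.155 -0.764
outer loop
vertex -2.026 1.39 -0.139
vertex -2.695 1.623 -0.734
vertex -2.126 2.272 -0.4
endloop
endfacet
facet normal 0.981 0.057 -0.183
outer loop
vertex -2.026 1.39 -0.139
vertex -2.126 2.272 -0.4
vertex -1.949 2.068 0.485
endloop
endfacet
facet normal 0.504 -0.062 0.862
outer loop
vertex -2.409 1.294 0.698
vertex -1.949 2.068 0.485
vertex -2.745 2.117 0.954
endloop
endfacet
facet normal -0.206 -0.872 0.444
outer loop
vertex -2.87 1.019 -0.056
vertex -2.409 1.294 0.698
vertex -3.314 1.468 0.62
endloop
endfacet
facet normal -0.427 -0.618 -0.660
outer loop
vertex -2.695 1.623 -0.734
vertex -2.87 1.019 -0.056
vertex -3.491 1.672 -0.265
endloop
endfacet
facet normal 0.147 0.348 -0.926
outer loop
vertex -2.126 2.272 -0.4
vertex -2.695 1.623 -0.734
vertex -3.031 2.446 -0.478
endloop
endfacet
facet normal 0.722 0.692 0.015
outer loop
vertex -1.949 2.068 0.485
vertex -2.126 2.272 -0.4
vertex -2.57 2.721 0.276
endloop
endfacet

endsolid


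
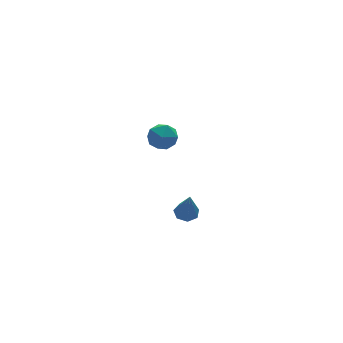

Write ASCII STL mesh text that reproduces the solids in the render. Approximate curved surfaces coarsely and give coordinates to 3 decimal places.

solid 
facet normal 0.081 0.385 -0.919
outer loop
vertex 0.593 -3.245 0.179
vertex 0.213 -3.598 -0.002
vertex 0.141 -3.093 0.203
endloop
endfacet
facet normal 0.273 0.711 0.648
outer loop
vertex 0.593 -3.245 0.179
vertex 0.141 -3.093 0.203
vertex 0.087 -4.202 1.442
endloop
endfacet
facet normal 0.079 0.385 -0.920
outer loop
vertex 0.141 -3.093 0.203
vertex 0.213 -3.598 -0.002
vertex -0.257 -3.322 0.073
endloop
endfacet
facet normal -0.545 0.637 0.546
outer loop
vertex 0.141 -3.093 0.203
vertex -0.257 -3.322 0.073
vertex 0.087 -4.202 1.442
endloop
endfacet
facet normal 0.080 0.385 -0.919
outer loop
vertex -0.257 -3.322 0.073
vertex 0.213 -3.598 -0.002
vertex -0.301 -3.759 -0.114
endloop
endfacet
facet normal -0.971 -0.005 0.241
outer loop
vertex -0.257 -3.322 0.073
vertex -0.301 -3.759 -0.114
vertex 0.087 -4.202 1.442
endloop
endfacet
facet normal 0.080 0.384 -0.920
outer loop
vertex -0.301 -3.759 -0.114
vertex 0.213 -3.598 -0.002
vertex 0.041 -4.075 -0.216
endloop
endfacet
facet normal -0.684 -0.728 -0.037
outer loop
vertex -0.301 -3.759 -0.114
vertex 0.041 -4.075 -0.216
vertex 0.087 -4.202 1.442
endloop
endfacet
facet normal 0.080 0.384 -0.920
outer loop
vertex 0.041 -4.075 -0.216
vertex 0.213 -3.598 -0.002
vertex 0.513 -4.032 -0.157
endloop
endfacet
facet normal 0.100 -0.992 -0.079
outer loop
vertex 0.041 -4.075 -0.216
vertex 0.513 -4.032 -0.157
vertex 0.087 -4.202 1.442
endloop
endfacet
facet normal 0.081 0.384 -0.920
outer loop
vertex 0.513 -4.032 -0.157
vertex 0.213 -3.598 -0.002
vertex 0.759 -3.663 0.019
endloop
endfacet
facet normal 0.789 -0.596 0.147
outer loop
vertex 0.513 -4.032 -0.157
vertex 0.759 -3.663 0.019
vertex 0.087 -4.202 1.442
endloop
endfacet
facet normal 0.081 0.384 -0.920
outer loop
vertex 0.759 -3.663 0.019
vertex 0.213 -3.598 -0.002
vertex 0.593 -3.245 0.179
endloop
endfacet
facet normal 0.867 0.164 0.471
outer loop
vertex 0.759 -3.663 0.019
vertex 0.593 -3.245 0.179
vertex 0.087 -4.202 1.442
endloop
endfacet
facet normal -0.324 -0.225 0.919
outer loop
vertex 1.319 2.558 0.956
vertex 1.553 1.78 0.848
vertex 2.077 2.325 1.166
endloop
endfacet
facet normal -0.105 0.455 0.884
outer loop
vertex 1.319 2.558 0.956
vertex 2.077 2.325 1.166
vertex 1.959 3.041 0.784
endloop
endfacet
facet normal -0.489 0.784 0.382
outer loop
vertex 1.319 2.558 0.956
vertex 1.959 3.041 0.784
vertex 1.363 2.939 0.23
endloop
endfacet
facet normal -0.945 0.311 0.106
outer loop
vertex 1.319 2.558 0.956
vertex 1.363 2.939 0.23
vertex 1.111 2.159 0.27
endloop
endfacet
facet normal -0.842 -0.314 0.438
outer loop
vertex 1.319 2.558 0.956
vertex 1.111 2.159 0.27
vertex 1.553 1.78 0.848
endloop
endfacet
facet normal 0.578 0.456 0.677
outer loop
vertex 1.959 3.041 0.784
vertex 2.077 2.325 1.166
vertex 2.589 2.561 0.57
endloop
endfacet
facet normal 0.223 -0.642 0.733
outer loop
vertex 2.077 2.325 1.166
vertex 1.553 1.78 0.848
vertex 2.337 1.781 0.61
endloop
endfacet
facet normal -0.615 -0.787 -0.046
outer loop
vertex 1.553 1.78 0.848
vertex 1.111 2.159 0.27
vertex 1.741 1.679 0.056
endloop
endfacet
facet normal -0.781 0.223 -0.583
outer loop
vertex 1.111 2.159 0.27
vertex 1.363 2.939 0.23
vertex 1.623 2.395 -0.326
endloop
endfacet
facet normal -0.043 0.990 -0.136
outer loop
vertex 1.363 2.939 0.23
vertex 1.959 3.041 0.784
vertex 2.147 2.94 -0.008
endloop
endfacet
facet normal 0.945 -0.311 -0.106
outer loop
vertex 2.381 2.162 -0.116
vertex 2.589 2.561 0.57
vertex 2.337 1.781 0.61
endloop
endfacet
facet normal 0.489 -0.784 -0.382
outer loop
vertex 2.381 2.162 -0.116
vertex 2.337 1.781 0.61
vertex 1.741 1.679 0.056
endloop
endfacet
facet normal 0.105 -0.455 -0.884
outer loop
vertex 2.381 2.162 -0.116
vertex 1.741 1.679 0.056
vertex 1.623 2.395 -0.326
endloop
endfacet
facet normal 0.324 0.225 -0.919
outer loop
vertex 2.381 2.162 -0.116
vertex 1.623 2.395 -0.326
vertex 2.147 2.94 -0.008
endloop
endfacet
facet normal 0.842 0.314 -0.438
outer loop
vertex 2.381 2.162 -0.116
vertex 2.147 2.94 -0.008
vertex 2.589 2.561 0.57
endloop
endfacet
facet normal 0.781 -0.223 0.583
outer loop
vertex 2.337 1.781 0.61
vertex 2.589 2.561 0.57
vertex 2.077 2.325 1.166
endloop
endfacet
facet normal 0.043 -0.990 0.136
outer loop
vertex 1.741 1.679 0.056
vertex 2.337 1.781 0.61
vertex 1.553 1.78 0.848
endloop
endfacet
facet normal -0.578 -0.456 -0.677
outer loop
vertex 1.623 2.395 -0.326
vertex 1.741 1.679 0.056
vertex 1.111 2.159 0.27
endloop
endfacet
facet normal -0.223 0.642 -0.733
outer loop
vertex 2.147 2.94 -0.008
vertex 1.623 2.395 -0.326
vertex 1.363 2.939 0.23
endloop
endfacet
facet normal 0.615 0.787 0.046
outer loop
vertex 2.589 2.561 0.57
vertex 2.147 2.94 -0.008
vertex 1.959 3.041 0.784
endloop
endfacet

endsolid


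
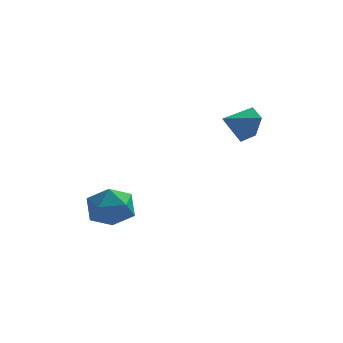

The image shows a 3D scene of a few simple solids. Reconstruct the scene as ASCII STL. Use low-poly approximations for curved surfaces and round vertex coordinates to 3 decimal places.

solid 
facet normal -0.563 -0.355 0.747
outer loop
vertex -3.971 -2.714 -3.183
vertex -3.365 -3.736 -3.212
vertex -2.999 -2.847 -2.514
endloop
endfacet
facet normal -0.497 0.353 0.792
outer loop
vertex -3.971 -2.714 -3.183
vertex -2.999 -2.847 -2.514
vertex -3.189 -1.825 -3.089
endloop
endfacet
facet normal -0.747 0.638 0.187
outer loop
vertex -3.971 -2.714 -3.183
vertex -3.189 -1.825 -3.089
vertex -3.672 -2.082 -4.143
endloop
endfacet
facet normal -0.967 0.104 -0.232
outer loop
vertex -3.971 -2.714 -3.183
vertex -3.672 -2.082 -4.143
vertex -3.781 -3.263 -4.22
endloop
endfacet
facet normal -0.853 -0.509 0.113
outer loop
vertex -3.971 -2.714 -3.183
vertex -3.781 -3.263 -4.22
vertex -3.365 -3.736 -3.212
endloop
endfacet
facet normal 0.198 0.508 0.838
outer loop
vertex -3.189 -1.825 -3.089
vertex -2.999 -2.847 -2.514
vertex -2.099 -2.297 -3.06
endloop
endfacet
facet normal 0.093 -0.638 0.764
outer loop
vertex -2.999 -2.847 -2.514
vertex -3.365 -3.736 -3.212
vertex -2.208 -3.478 -3.137
endloop
endfacet
facet normal -0.378 -0.888 -0.261
outer loop
vertex -3.365 -3.736 -3.212
vertex -3.781 -3.263 -4.22
vertex -2.691 -3.735 -4.191
endloop
endfacet
facet normal -0.562 0.105 -0.820
outer loop
vertex -3.781 -3.263 -4.22
vertex -3.672 -2.082 -4.143
vertex -2.881 -2.713 -4.766
endloop
endfacet
facet normal -0.207 0.968 -0.141
outer loop
vertex -3.672 -2.082 -4.143
vertex -3.189 -1.825 -3.089
vertex -2.515 -1.824 -4.068
endloop
endfacet
facet normal 0.967 -0.104 0.232
outer loop
vertex -1.909 -2.846 -4.097
vertex -2.099 -2.297 -3.06
vertex -2.208 -3.478 -3.137
endloop
endfacet
facet normal 0.747 -0.638 -0.187
outer loop
vertex -1.909 -2.846 -4.097
vertex -2.208 -3.478 -3.137
vertex -2.691 -3.735 -4.191
endloop
endfacet
facet normal 0.497 -0.353 -0.792
outer loop
vertex -1.909 -2.846 -4.097
vertex -2.691 -3.735 -4.191
vertex -2.881 -2.713 -4.766
endloop
endfacet
facet normal 0.563 0.355 -0.747
outer loop
vertex -1.909 -2.846 -4.097
vertex -2.881 -2.713 -4.766
vertex -2.515 -1.824 -4.068
endloop
endfacet
facet normal 0.853 0.509 -0.113
outer loop
vertex -1.909 -2.846 -4.097
vertex -2.515 -1.824 -4.068
vertex -2.099 -2.297 -3.06
endloop
endfacet
facet normal 0.562 -0.105 0.820
outer loop
vertex -2.208 -3.478 -3.137
vertex -2.099 -2.297 -3.06
vertex -2.999 -2.847 -2.514
endloop
endfacet
facet normal 0.207 -0.968 0.141
outer loop
vertex -2.691 -3.735 -4.191
vertex -2.208 -3.478 -3.137
vertex -3.365 -3.736 -3.212
endloop
endfacet
facet normal -0.198 -0.508 -0.838
outer loop
vertex -2.881 -2.713 -4.766
vertex -2.691 -3.735 -4.191
vertex -3.781 -3.263 -4.22
endloop
endfacet
facet normal -0.093 0.638 -0.764
outer loop
vertex -2.515 -1.824 -4.068
vertex -2.881 -2.713 -4.766
vertex -3.672 -2.082 -4.143
endloop
endfacet
facet normal 0.378 0.888 0.261
outer loop
vertex -2.099 -2.297 -3.06
vertex -2.515 -1.824 -4.068
vertex -3.189 -1.825 -3.089
endloop
endfacet
facet normal 0.745 0.500 -0.441
outer loop
vertex 3.341 1.536 0.042
vertex 2.669 1.995 -0.573
vertex 2.914 2.419 0.322
endloop
endfacet
facet normal 0.047 -0.281 0.958
outer loop
vertex 3.341 1.536 0.042
vertex 2.914 2.419 0.322
vertex 1.611 1.285 0.053
endloop
endfacet
facet normal 0.745 0.500 -0.441
outer loop
vertex 2.914 2.419 0.322
vertex 2.669 1.995 -0.573
vertex 2.242 2.878 -0.293
endloop
endfacet
facet normal -0.481 0.364 0.797
outer loop
vertex 2.914 2.419 0.322
vertex 2.242 2.878 -0.293
vertex 1.611 1.285 0.053
endloop
endfacet
facet normal 0.745 0.500 -0.441
outer loop
vertex 2.242 2.878 -0.293
vertex 2.669 1.995 -0.573
vertex 1.997 2.454 -1.188
endloop
endfacet
facet normal -0.922 0.381 0.072
outer loop
vertex 2.242 2.878 -0.293
vertex 1.997 2.454 -1.188
vertex 1.611 1.285 0.053
endloop
endfacet
facet normal 0.745 0.500 -0.441
outer loop
vertex 1.997 2.454 -1.188
vertex 2.669 1.995 -0.573
vertex 2.424 1.571 -1.468
endloop
endfacet
facet normal -0.834 -0.247 -0.493
outer loop
vertex 1.997 2.454 -1.188
vertex 2.424 1.571 -1.468
vertex 1.611 1.285 0.053
endloop
endfacet
facet normal 0.745 0.500 -0.441
outer loop
vertex 2.424 1.571 -1.468
vertex 2.669 1.995 -0.573
vertex 3.096 1.112 -0.853
endloop
endfacet
facet normal -0.306 -0.892 -0.331
outer loop
vertex 2.424 1.571 -1.468
vertex 3.096 1.112 -0.853
vertex 1.611 1.285 0.053
endloop
endfacet
facet normal 0.745 0.500 -0.441
outer loop
vertex 3.096 1.112 -0.853
vertex 2.669 1.995 -0.573
vertex 3.341 1.536 0.042
endloop
endfacet
facet normal 0.134 -0.909 0.394
outer loop
vertex 3.096 1.112 -0.853
vertex 3.341 1.536 0.042
vertex 1.611 1.285 0.053
endloop
endfacet

endsolid


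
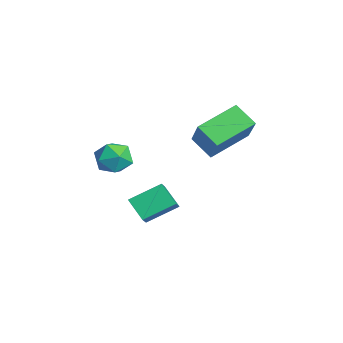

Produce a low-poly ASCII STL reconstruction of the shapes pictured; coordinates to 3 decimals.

solid 
facet normal -0.670 0.050 -0.741
outer loop
vertex -1.905 0.388 1.871
vertex -2.59 2.328 2.622
vertex -0.996 1.012 1.091
endloop
endfacet
facet normal 0.313 -0.885 -0.343
outer loop
vertex 0.33 0.912 2.558
vertex -1.905 0.388 1.871
vertex -0.996 1.012 1.091
endloop
endfacet
facet normal -0.670 0.051 -0.741
outer loop
vertex -0.996 1.012 1.091
vertex -2.59 2.328 2.622
vertex -1.681 2.951 1.843
endloop
endfacet
facet normal 0.673 0.462 -0.577
outer loop
vertex -1.681 2.951 1.843
vertex 0.33 0.912 2.558
vertex -0.996 1.012 1.091
endloop
endfacet
facet normal -0.674 -0.461 0.577
outer loop
vertex -1.905 0.388 1.871
vertex -1.264 2.228 4.089
vertex -2.59 2.328 2.622
endloop
endfacet
facet normal 0.313 -0.886 -0.343
outer loop
vertex -0.579 0.289 3.337
vertex -1.905 0.388 1.871
vertex 0.33 0.912 2.558
endloop
endfacet
facet normal -0.673 -0.462 0.578
outer loop
vertex -0.579 0.289 3.337
vertex -1.264 2.228 4.089
vertex -1.905 0.388 1.871
endloop
endfacet
facet normal -0.313 0.886 0.343
outer loop
vertex -2.59 2.328 2.622
vertex -1.264 2.228 4.089
vertex -1.681 2.951 1.843
endloop
endfacet
facet normal 0.673 0.461 -0.578
outer loop
vertex -0.355 2.852 3.309
vertex 0.33 0.912 2.558
vertex -1.681 2.951 1.843
endloop
endfacet
facet normal -0.313 0.885 0.343
outer loop
vertex -1.681 2.951 1.843
vertex -1.264 2.228 4.089
vertex -0.355 2.852 3.309
endloop
endfacet
facet normal 0.670 -0.050 0.741
outer loop
vertex -0.355 2.852 3.309
vertex -0.579 0.289 3.337
vertex 0.33 0.912 2.558
endloop
endfacet
facet normal 0.670 -0.050 0.741
outer loop
vertex -1.264 2.228 4.089
vertex -0.579 0.289 3.337
vertex -0.355 2.852 3.309
endloop
endfacet
facet normal -0.725 -0.316 0.612
outer loop
vertex -2.38 -0.865 -1.091
vertex -3.041 -0.543 -1.708
vertex -2.384 -2.418 -1.899
endloop
endfacet
facet normal 0.688 -0.336 0.643
outer loop
vertex -1.419 -1.997 -2.712
vertex -2.38 -0.865 -1.091
vertex -2.384 -2.418 -1.899
endloop
endfacet
facet normal -0.725 -0.316 0.611
outer loop
vertex -2.384 -2.418 -1.899
vertex -3.041 -0.543 -1.708
vertex -3.045 -2.095 -2.516
endloop
endfacet
facet normal -0.002 -0.887 -0.462
outer loop
vertex -3.045 -2.095 -2.516
vertex -1.419 -1.997 -2.712
vertex -2.384 -2.418 -1.899
endloop
endfacet
facet normal 0.002 0.887 0.461
outer loop
vertex -2.38 -0.865 -1.091
vertex -2.076 -0.122 -2.521
vertex -3.041 -0.543 -1.708
endloop
endfacet
facet normal 0.688 -0.336 0.643
outer loop
vertex -1.415 -0.445 -1.904
vertex -2.38 -0.865 -1.091
vertex -1.419 -1.997 -2.712
endloop
endfacet
facet normal 0.003 0.887 0.462
outer loop
vertex -1.415 -0.445 -1.904
vertex -2.076 -0.122 -2.521
vertex -2.38 -0.865 -1.091
endloop
endfacet
facet normal -0.688 0.336 -0.643
outer loop
vertex -3.041 -0.543 -1.708
vertex -2.076 -0.122 -2.521
vertex -3.045 -2.095 -2.516
endloop
endfacet
facet normal -0.002 -0.887 -0.461
outer loop
vertex -2.08 -1.675 -3.329
vertex -1.419 -1.997 -2.712
vertex -3.045 -2.095 -2.516
endloop
endfacet
facet normal -0.688 0.336 -0.643
outer loop
vertex -3.045 -2.095 -2.516
vertex -2.076 -0.122 -2.521
vertex -2.08 -1.675 -3.329
endloop
endfacet
facet normal 0.725 0.317 -0.612
outer loop
vertex -2.08 -1.675 -3.329
vertex -1.415 -0.445 -1.904
vertex -1.419 -1.997 -2.712
endloop
endfacet
facet normal 0.725 0.316 -0.611
outer loop
vertex -2.076 -0.122 -2.521
vertex -1.415 -0.445 -1.904
vertex -2.08 -1.675 -3.329
endloop
endfacet
facet normal -0.566 0.705 0.427
outer loop
vertex -3.146 -2.201 0.555
vertex -3.471 -2.861 1.214
vertex -2.662 -2.328 1.407
endloop
endfacet
facet normal 0.020 0.990 0.136
outer loop
vertex -3.146 -2.201 0.555
vertex -2.662 -2.328 1.407
vertex -2.158 -2.222 0.564
endloop
endfacet
facet normal 0.023 0.829 -0.559
outer loop
vertex -3.146 -2.201 0.555
vertex -2.158 -2.222 0.564
vertex -2.656 -2.69 -0.151
endloop
endfacet
facet normal -0.562 0.444 -0.698
outer loop
vertex -3.146 -2.201 0.555
vertex -2.656 -2.69 -0.151
vertex -3.467 -3.085 0.251
endloop
endfacet
facet normal -0.926 0.367 -0.089
outer loop
vertex -3.146 -2.201 0.555
vertex -3.467 -3.085 0.251
vertex -3.471 -2.861 1.214
endloop
endfacet
facet normal 0.588 0.681 0.437
outer loop
vertex -2.158 -2.222 0.564
vertex -2.662 -2.328 1.407
vertex -1.873 -2.895 1.229
endloop
endfacet
facet normal -0.361 0.219 0.907
outer loop
vertex -2.662 -2.328 1.407
vertex -3.471 -2.861 1.214
vertex -2.684 -3.29 1.631
endloop
endfacet
facet normal -0.942 -0.328 0.072
outer loop
vertex -3.471 -2.861 1.214
vertex -3.467 -3.085 0.251
vertex -3.182 -3.758 0.916
endloop
endfacet
facet normal -0.353 -0.205 -0.913
outer loop
vertex -3.467 -3.085 0.251
vertex -2.656 -2.69 -0.151
vertex -2.678 -3.652 0.073
endloop
endfacet
facet normal 0.593 0.419 -0.687
outer loop
vertex -2.656 -2.69 -0.151
vertex -2.158 -2.222 0.564
vertex -1.869 -3.119 0.266
endloop
endfacet
facet normal 0.562 -0.444 0.698
outer loop
vertex -2.194 -3.779 0.925
vertex -1.873 -2.895 1.229
vertex -2.684 -3.29 1.631
endloop
endfacet
facet normal -0.023 -0.829 0.559
outer loop
vertex -2.194 -3.779 0.925
vertex -2.684 -3.29 1.631
vertex -3.182 -3.758 0.916
endloop
endfacet
facet normal -0.020 -0.990 -0.136
outer loop
vertex -2.194 -3.779 0.925
vertex -3.182 -3.758 0.916
vertex -2.678 -3.652 0.073
endloop
endfacet
facet normal 0.566 -0.705 -0.427
outer loop
vertex -2.194 -3.779 0.925
vertex -2.678 -3.652 0.073
vertex -1.869 -3.119 0.266
endloop
endfacet
facet normal 0.926 -0.367 0.089
outer loop
vertex -2.194 -3.779 0.925
vertex -1.869 -3.119 0.266
vertex -1.873 -2.895 1.229
endloop
endfacet
facet normal 0.353 0.205 0.913
outer loop
vertex -2.684 -3.29 1.631
vertex -1.873 -2.895 1.229
vertex -2.662 -2.328 1.407
endloop
endfacet
facet normal -0.593 -0.419 0.687
outer loop
vertex -3.182 -3.758 0.916
vertex -2.684 -3.29 1.631
vertex -3.471 -2.861 1.214
endloop
endfacet
facet normal -0.588 -0.681 -0.437
outer loop
vertex -2.678 -3.652 0.073
vertex -3.182 -3.758 0.916
vertex -3.467 -3.085 0.251
endloop
endfacet
facet normal 0.361 -0.219 -0.907
outer loop
vertex -1.869 -3.119 0.266
vertex -2.678 -3.652 0.073
vertex -2.656 -2.69 -0.151
endloop
endfacet
facet normal 0.942 0.328 -0.072
outer loop
vertex -1.873 -2.895 1.229
vertex -1.869 -3.119 0.266
vertex -2.158 -2.222 0.564
endloop
endfacet

endsolid


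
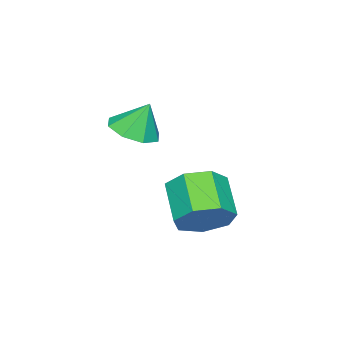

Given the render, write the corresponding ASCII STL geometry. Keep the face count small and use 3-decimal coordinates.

solid 
facet normal 0.147 -0.381 -0.913
outer loop
vertex -1.457 0.634 3.26
vertex -2.21 1.162 2.919
vertex -1.246 1.31 3.012
endloop
endfacet
facet normal 0.708 0.038 0.705
outer loop
vertex -1.457 0.634 3.26
vertex -1.246 1.31 3.012
vertex -2.41 1.678 4.161
endloop
endfacet
facet normal 0.146 -0.380 -0.913
outer loop
vertex -1.246 1.31 3.012
vertex -2.21 1.162 2.919
vertex -1.599 1.899 2.71
endloop
endfacet
facet normal 0.643 0.618 0.453
outer loop
vertex -1.246 1.31 3.012
vertex -1.599 1.899 2.71
vertex -2.41 1.678 4.161
endloop
endfacet
facet normal 0.146 -0.380 -0.913
outer loop
vertex -1.599 1.899 2.71
vertex -2.21 1.162 2.919
vertex -2.31 2.056 2.531
endloop
endfacet
facet normal 0.154 0.960 0.232
outer loop
vertex -1.599 1.899 2.71
vertex -2.31 2.056 2.531
vertex -2.41 1.678 4.161
endloop
endfacet
facet normal 0.148 -0.380 -0.913
outer loop
vertex -2.31 2.056 2.531
vertex -2.21 1.162 2.919
vertex -2.963 1.689 2.578
endloop
endfacet
facet normal -0.473 0.864 0.171
outer loop
vertex -2.31 2.056 2.531
vertex -2.963 1.689 2.578
vertex -2.41 1.678 4.161
endloop
endfacet
facet normal 0.147 -0.381 -0.913
outer loop
vertex -2.963 1.689 2.578
vertex -2.21 1.162 2.919
vertex -3.174 1.013 2.826
endloop
endfacet
facet normal -0.871 0.384 0.307
outer loop
vertex -2.963 1.689 2.578
vertex -3.174 1.013 2.826
vertex -2.41 1.678 4.161
endloop
endfacet
facet normal 0.147 -0.380 -0.913
outer loop
vertex -3.174 1.013 2.826
vertex -2.21 1.162 2.919
vertex -2.821 0.424 3.128
endloop
endfacet
facet normal -0.806 -0.196 0.559
outer loop
vertex -3.174 1.013 2.826
vertex -2.821 0.424 3.128
vertex -2.41 1.678 4.161
endloop
endfacet
facet normal 0.146 -0.380 -0.913
outer loop
vertex -2.821 0.424 3.128
vertex -2.21 1.162 2.919
vertex -2.11 0.267 3.307
endloop
endfacet
facet normal -0.316 -0.540 0.781
outer loop
vertex -2.821 0.424 3.128
vertex -2.11 0.267 3.307
vertex -2.41 1.678 4.161
endloop
endfacet
facet normal 0.148 -0.379 -0.913
outer loop
vertex -2.11 0.267 3.307
vertex -2.21 1.162 2.919
vertex -1.457 0.634 3.26
endloop
endfacet
facet normal 0.310 -0.443 0.841
outer loop
vertex -2.11 0.267 3.307
vertex -1.457 0.634 3.26
vertex -2.41 1.678 4.161
endloop
endfacet
facet normal 0.607 0.543 -0.581
outer loop
vertex -1.18 3.296 -0.393
vertex -1.973 4.031 -0.534
vertex -1.205 4.0 0.239
endloop
endfacet
facet normal 0.794 -0.390 0.466
outer loop
vertex -1.18 3.296 -0.393
vertex -1.205 4.0 0.239
vertex -2.254 2.335 0.635
endloop
endfacet
facet normal 0.794 -0.390 0.466
outer loop
vertex -2.254 2.335 0.635
vertex -1.205 4.0 0.239
vertex -2.279 3.039 1.267
endloop
endfacet
facet normal -0.606 -0.543 0.581
outer loop
vertex -2.254 2.335 0.635
vertex -2.279 3.039 1.267
vertex -3.047 3.069 0.494
endloop
endfacet
facet normal 0.606 0.544 -0.581
outer loop
vertex -1.205 4.0 0.239
vertex -1.973 4.031 -0.534
vertex -1.809 4.727 0.289
endloop
endfacet
facet normal 0.475 0.339 0.812
outer loop
vertex -1.205 4.0 0.239
vertex -1.809 4.727 0.289
vertex -2.279 3.039 1.267
endloop
endfacet
facet normal 0.475 0.338 0.812
outer loop
vertex -2.279 3.039 1.267
vertex -1.809 4.727 0.289
vertex -2.882 3.765 1.317
endloop
endfacet
facet normal -0.606 -0.543 0.581
outer loop
vertex -2.279 3.039 1.267
vertex -2.882 3.765 1.317
vertex -3.047 3.069 0.494
endloop
endfacet
facet normal 0.606 0.544 -0.581
outer loop
vertex -1.809 4.727 0.289
vertex -1.973 4.031 -0.534
vertex -2.536 4.929 -0.281
endloop
endfacet
facet normal -0.204 0.812 0.547
outer loop
vertex -1.809 4.727 0.289
vertex -2.536 4.929 -0.281
vertex -2.882 3.765 1.317
endloop
endfacet
facet normal -0.203 0.812 0.548
outer loop
vertex -2.882 3.765 1.317
vertex -2.536 4.929 -0.281
vertex -3.609 3.968 0.747
endloop
endfacet
facet normal -0.607 -0.543 0.581
outer loop
vertex -2.882 3.765 1.317
vertex -3.609 3.968 0.747
vertex -3.047 3.069 0.494
endloop
endfacet
facet normal 0.606 0.543 -0.581
outer loop
vertex -2.536 4.929 -0.281
vertex -1.973 4.031 -0.534
vertex -2.84 4.455 -1.041
endloop
endfacet
facet normal -0.727 0.674 -0.129
outer loop
vertex -2.536 4.929 -0.281
vertex -2.84 4.455 -1.041
vertex -3.609 3.968 0.747
endloop
endfacet
facet normal -0.727 0.674 -0.129
outer loop
vertex -3.609 3.968 0.747
vertex -2.84 4.455 -1.041
vertex -3.913 3.494 -0.013
endloop
endfacet
facet normal -0.607 -0.543 0.581
outer loop
vertex -3.609 3.968 0.747
vertex -3.913 3.494 -0.013
vertex -3.047 3.069 0.494
endloop
endfacet
facet normal 0.606 0.543 -0.582
outer loop
vertex -2.84 4.455 -1.041
vertex -1.973 4.031 -0.534
vertex -2.491 3.661 -1.419
endloop
endfacet
facet normal -0.704 0.028 -0.709
outer loop
vertex -2.84 4.455 -1.041
vertex -2.491 3.661 -1.419
vertex -3.913 3.494 -0.013
endloop
endfacet
facet normal -0.704 0.028 -0.709
outer loop
vertex -3.913 3.494 -0.013
vertex -2.491 3.661 -1.419
vertex -3.564 2.7 -0.391
endloop
endfacet
facet normal -0.607 -0.543 0.581
outer loop
vertex -3.913 3.494 -0.013
vertex -3.564 2.7 -0.391
vertex -3.047 3.069 0.494
endloop
endfacet
facet normal 0.605 0.543 -0.582
outer loop
vertex -2.491 3.661 -1.419
vertex -1.973 4.031 -0.534
vertex -1.752 3.146 -1.131
endloop
endfacet
facet normal -0.151 -0.639 -0.755
outer loop
vertex -2.491 3.661 -1.419
vertex -1.752 3.146 -1.131
vertex -3.564 2.7 -0.391
endloop
endfacet
facet normal -0.151 -0.638 -0.755
outer loop
vertex -3.564 2.7 -0.391
vertex -1.752 3.146 -1.131
vertex -2.826 2.184 -0.103
endloop
endfacet
facet normal -0.606 -0.543 0.581
outer loop
vertex -3.564 2.7 -0.391
vertex -2.826 2.184 -0.103
vertex -3.047 3.069 0.494
endloop
endfacet
facet normal 0.607 0.543 -0.581
outer loop
vertex -1.752 3.146 -1.131
vertex -1.973 4.031 -0.534
vertex -1.18 3.296 -0.393
endloop
endfacet
facet normal 0.516 -0.824 -0.232
outer loop
vertex -1.752 3.146 -1.131
vertex -1.18 3.296 -0.393
vertex -2.826 2.184 -0.103
endloop
endfacet
facet normal 0.516 -0.825 -0.231
outer loop
vertex -2.826 2.184 -0.103
vertex -1.18 3.296 -0.393
vertex -2.254 2.335 0.635
endloop
endfacet
facet normal -0.606 -0.543 0.581
outer loop
vertex -2.826 2.184 -0.103
vertex -2.254 2.335 0.635
vertex -3.047 3.069 0.494
endloop
endfacet

endsolid


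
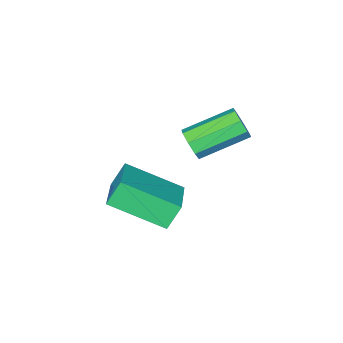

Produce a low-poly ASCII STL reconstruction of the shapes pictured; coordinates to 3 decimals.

solid 
facet normal -0.548 0.725 -0.416
outer loop
vertex -1.122 2.264 -2.411
vertex -0.015 3.4 -1.889
vertex -0.607 2.159 -3.273
endloop
endfacet
facet normal -0.663 -0.680 -0.313
outer loop
vertex 0.555 0.62 -2.391
vertex -1.122 2.264 -2.411
vertex -0.607 2.159 -3.273
endloop
endfacet
facet normal -0.548 0.726 -0.416
outer loop
vertex -0.607 2.159 -3.273
vertex -0.015 3.4 -1.889
vertex 0.5 3.294 -2.751
endloop
endfacet
facet normal 0.510 -0.104 -0.854
outer loop
vertex 0.5 3.294 -2.751
vertex 0.555 0.62 -2.391
vertex -0.607 2.159 -3.273
endloop
endfacet
facet normal -0.510 0.104 0.854
outer loop
vertex -1.122 2.264 -2.411
vertex 1.147 1.861 -1.007
vertex -0.015 3.4 -1.889
endloop
endfacet
facet normal -0.663 -0.680 -0.313
outer loop
vertex 0.04 0.726 -1.529
vertex -1.122 2.264 -2.411
vertex 0.555 0.62 -2.391
endloop
endfacet
facet normal -0.510 0.105 0.854
outer loop
vertex 0.04 0.726 -1.529
vertex 1.147 1.861 -1.007
vertex -1.122 2.264 -2.411
endloop
endfacet
facet normal 0.663 0.680 0.313
outer loop
vertex -0.015 3.4 -1.889
vertex 1.147 1.861 -1.007
vertex 0.5 3.294 -2.751
endloop
endfacet
facet normal 0.510 -0.104 -0.854
outer loop
vertex 1.662 1.756 -1.869
vertex 0.555 0.62 -2.391
vertex 0.5 3.294 -2.751
endloop
endfacet
facet normal 0.663 0.680 0.313
outer loop
vertex 0.5 3.294 -2.751
vertex 1.147 1.861 -1.007
vertex 1.662 1.756 -1.869
endloop
endfacet
facet normal 0.548 -0.725 0.417
outer loop
vertex 1.662 1.756 -1.869
vertex 0.04 0.726 -1.529
vertex 0.555 0.62 -2.391
endloop
endfacet
facet normal 0.548 -0.726 0.416
outer loop
vertex 1.147 1.861 -1.007
vertex 0.04 0.726 -1.529
vertex 1.662 1.756 -1.869
endloop
endfacet
facet normal 0.840 -0.390 -0.377
outer loop
vertex -1.43 2.093 -0.434
vertex -1.759 1.817 -0.881
vertex -1.476 2.366 -0.819
endloop
endfacet
facet normal 0.534 0.718 0.446
outer loop
vertex -1.43 2.093 -0.434
vertex -1.476 2.366 -0.819
vertex -2.992 2.818 0.269
endloop
endfacet
facet normal 0.534 0.719 0.445
outer loop
vertex -2.992 2.818 0.269
vertex -1.476 2.366 -0.819
vertex -3.038 3.091 -0.117
endloop
endfacet
facet normal -0.840 0.391 0.377
outer loop
vertex -2.992 2.818 0.269
vertex -3.038 3.091 -0.117
vertex -3.321 2.543 -0.179
endloop
endfacet
facet normal 0.839 -0.390 -0.378
outer loop
vertex -1.476 2.366 -0.819
vertex -1.759 1.817 -0.881
vertex -1.689 2.317 -1.241
endloop
endfacet
facet normal 0.307 0.915 -0.261
outer loop
vertex -1.476 2.366 -0.819
vertex -1.689 2.317 -1.241
vertex -3.038 3.091 -0.117
endloop
endfacet
facet normal 0.309 0.915 -0.260
outer loop
vertex -3.038 3.091 -0.117
vertex -1.689 2.317 -1.241
vertex -3.251 3.043 -0.539
endloop
endfacet
facet normal -0.839 0.390 0.379
outer loop
vertex -3.038 3.091 -0.117
vertex -3.251 3.043 -0.539
vertex -3.321 2.543 -0.179
endloop
endfacet
facet normal 0.840 -0.390 -0.378
outer loop
vertex -1.689 2.317 -1.241
vertex -1.759 1.817 -0.881
vertex -1.942 1.976 -1.452
endloop
endfacet
facet normal -0.098 0.575 -0.812
outer loop
vertex -1.689 2.317 -1.241
vertex -1.942 1.976 -1.452
vertex -3.251 3.043 -0.539
endloop
endfacet
facet normal -0.099 0.574 -0.813
outer loop
vertex -3.251 3.043 -0.539
vertex -1.942 1.976 -1.452
vertex -3.504 2.701 -0.75
endloop
endfacet
facet normal -0.840 0.389 0.377
outer loop
vertex -3.251 3.043 -0.539
vertex -3.504 2.701 -0.75
vertex -3.321 2.543 -0.179
endloop
endfacet
facet normal 0.840 -0.390 -0.378
outer loop
vertex -1.942 1.976 -1.452
vertex -1.759 1.817 -0.881
vertex -2.088 1.542 -1.329
endloop
endfacet
facet normal -0.447 -0.102 -0.889
outer loop
vertex -1.942 1.976 -1.452
vertex -2.088 1.542 -1.329
vertex -3.504 2.701 -0.75
endloop
endfacet
facet normal -0.448 -0.103 -0.888
outer loop
vertex -3.504 2.701 -0.75
vertex -2.088 1.542 -1.329
vertex -3.65 2.267 -0.626
endloop
endfacet
facet normal -0.840 0.390 0.377
outer loop
vertex -3.504 2.701 -0.75
vertex -3.65 2.267 -0.626
vertex -3.321 2.543 -0.179
endloop
endfacet
facet normal 0.840 -0.391 -0.377
outer loop
vertex -2.088 1.542 -1.329
vertex -1.759 1.817 -0.881
vertex -2.042 1.269 -0.943
endloop
endfacet
facet normal -0.534 -0.719 -0.445
outer loop
vertex -2.088 1.542 -1.329
vertex -2.042 1.269 -0.943
vertex -3.65 2.267 -0.626
endloop
endfacet
facet normal -0.534 -0.719 -0.446
outer loop
vertex -3.65 2.267 -0.626
vertex -2.042 1.269 -0.943
vertex -3.604 1.994 -0.241
endloop
endfacet
facet normal -0.840 0.390 0.377
outer loop
vertex -3.65 2.267 -0.626
vertex -3.604 1.994 -0.241
vertex -3.321 2.543 -0.179
endloop
endfacet
facet normal 0.839 -0.390 -0.379
outer loop
vertex -2.042 1.269 -0.943
vertex -1.759 1.817 -0.881
vertex -1.829 1.317 -0.521
endloop
endfacet
facet normal -0.308 -0.915 0.260
outer loop
vertex -2.042 1.269 -0.943
vertex -1.829 1.317 -0.521
vertex -3.604 1.994 -0.241
endloop
endfacet
facet normal -0.308 -0.915 0.262
outer loop
vertex -3.604 1.994 -0.241
vertex -1.829 1.317 -0.521
vertex -3.391 2.043 0.181
endloop
endfacet
facet normal -0.839 0.390 0.378
outer loop
vertex -3.604 1.994 -0.241
vertex -3.391 2.043 0.181
vertex -3.321 2.543 -0.179
endloop
endfacet
facet normal 0.840 -0.389 -0.377
outer loop
vertex -1.829 1.317 -0.521
vertex -1.759 1.817 -0.881
vertex -1.576 1.659 -0.31
endloop
endfacet
facet normal 0.098 -0.574 0.813
outer loop
vertex -1.829 1.317 -0.521
vertex -1.576 1.659 -0.31
vertex -3.391 2.043 0.181
endloop
endfacet
facet normal 0.098 -0.575 0.812
outer loop
vertex -3.391 2.043 0.181
vertex -1.576 1.659 -0.31
vertex -3.138 2.384 0.392
endloop
endfacet
facet normal -0.840 0.390 0.378
outer loop
vertex -3.391 2.043 0.181
vertex -3.138 2.384 0.392
vertex -3.321 2.543 -0.179
endloop
endfacet
facet normal 0.840 -0.390 -0.377
outer loop
vertex -1.576 1.659 -0.31
vertex -1.759 1.817 -0.881
vertex -1.43 2.093 -0.434
endloop
endfacet
facet normal 0.447 0.103 0.888
outer loop
vertex -1.576 1.659 -0.31
vertex -1.43 2.093 -0.434
vertex -3.138 2.384 0.392
endloop
endfacet
facet normal 0.447 0.101 0.889
outer loop
vertex -3.138 2.384 0.392
vertex -1.43 2.093 -0.434
vertex -2.992 2.818 0.269
endloop
endfacet
facet normal -0.840 0.390 0.378
outer loop
vertex -3.138 2.384 0.392
vertex -2.992 2.818 0.269
vertex -3.321 2.543 -0.179
endloop
endfacet

endsolid


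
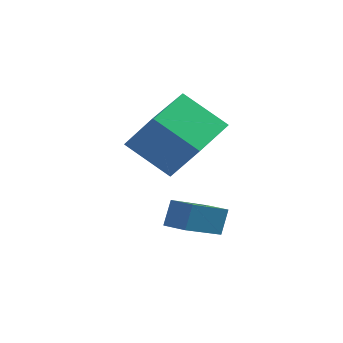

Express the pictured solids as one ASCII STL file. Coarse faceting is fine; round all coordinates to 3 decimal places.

solid 
facet normal -0.830 0.549 -0.099
outer loop
vertex 3.024 -1.195 0.412
vertex 3.999 0.126 -0.442
vertex 2.844 -1.625 -0.461
endloop
endfacet
facet normal -0.527 -0.714 0.460
outer loop
vertex 3.541 -2.086 -0.378
vertex 3.024 -1.195 0.412
vertex 2.844 -1.625 -0.461
endloop
endfacet
facet normal -0.830 0.549 -0.098
outer loop
vertex 2.844 -1.625 -0.461
vertex 3.999 0.126 -0.442
vertex 3.818 -0.304 -1.315
endloop
endfacet
facet normal -0.183 -0.435 -0.882
outer loop
vertex 3.818 -0.304 -1.315
vertex 3.541 -2.086 -0.378
vertex 2.844 -1.625 -0.461
endloop
endfacet
facet normal 0.183 0.435 0.882
outer loop
vertex 3.024 -1.195 0.412
vertex 4.696 -0.335 -0.359
vertex 3.999 0.126 -0.442
endloop
endfacet
facet normal -0.527 -0.714 0.461
outer loop
vertex 3.722 -1.656 0.495
vertex 3.024 -1.195 0.412
vertex 3.541 -2.086 -0.378
endloop
endfacet
facet normal 0.183 0.435 0.882
outer loop
vertex 3.722 -1.656 0.495
vertex 4.696 -0.335 -0.359
vertex 3.024 -1.195 0.412
endloop
endfacet
facet normal 0.527 0.714 -0.461
outer loop
vertex 3.999 0.126 -0.442
vertex 4.696 -0.335 -0.359
vertex 3.818 -0.304 -1.315
endloop
endfacet
facet normal -0.183 -0.435 -0.882
outer loop
vertex 4.516 -0.765 -1.232
vertex 3.541 -2.086 -0.378
vertex 3.818 -0.304 -1.315
endloop
endfacet
facet normal 0.527 0.715 -0.461
outer loop
vertex 3.818 -0.304 -1.315
vertex 4.696 -0.335 -0.359
vertex 4.516 -0.765 -1.232
endloop
endfacet
facet normal 0.830 -0.549 0.098
outer loop
vertex 4.516 -0.765 -1.232
vertex 3.722 -1.656 0.495
vertex 3.541 -2.086 -0.378
endloop
endfacet
facet normal 0.830 -0.548 0.099
outer loop
vertex 4.696 -0.335 -0.359
vertex 3.722 -1.656 0.495
vertex 4.516 -0.765 -1.232
endloop
endfacet
facet normal -0.773 0.202 0.602
outer loop
vertex 2.27 0.57 3.044
vertex 3.003 2.539 3.323
vertex 1.306 1.131 1.618
endloop
endfacet
facet normal -0.346 -0.929 -0.132
outer loop
vertex 2.797 0.741 0.457
vertex 2.27 0.57 3.044
vertex 1.306 1.131 1.618
endloop
endfacet
facet normal -0.772 0.202 0.602
outer loop
vertex 1.306 1.131 1.618
vertex 3.003 2.539 3.323
vertex 2.039 3.1 1.898
endloop
endfacet
facet normal -0.532 0.310 -0.788
outer loop
vertex 2.039 3.1 1.898
vertex 2.797 0.741 0.457
vertex 1.306 1.131 1.618
endloop
endfacet
facet normal 0.532 -0.310 0.788
outer loop
vertex 2.27 0.57 3.044
vertex 4.494 2.149 2.162
vertex 3.003 2.539 3.323
endloop
endfacet
facet normal -0.346 -0.929 -0.132
outer loop
vertex 3.761 0.18 1.882
vertex 2.27 0.57 3.044
vertex 2.797 0.741 0.457
endloop
endfacet
facet normal 0.533 -0.310 0.787
outer loop
vertex 3.761 0.18 1.882
vertex 4.494 2.149 2.162
vertex 2.27 0.57 3.044
endloop
endfacet
facet normal 0.346 0.929 0.132
outer loop
vertex 3.003 2.539 3.323
vertex 4.494 2.149 2.162
vertex 2.039 3.1 1.898
endloop
endfacet
facet normal -0.533 0.310 -0.788
outer loop
vertex 3.53 2.71 0.736
vertex 2.797 0.741 0.457
vertex 2.039 3.1 1.898
endloop
endfacet
facet normal 0.346 0.929 0.132
outer loop
vertex 2.039 3.1 1.898
vertex 4.494 2.149 2.162
vertex 3.53 2.71 0.736
endloop
endfacet
facet normal 0.772 -0.202 -0.602
outer loop
vertex 3.53 2.71 0.736
vertex 3.761 0.18 1.882
vertex 2.797 0.741 0.457
endloop
endfacet
facet normal 0.773 -0.202 -0.602
outer loop
vertex 4.494 2.149 2.162
vertex 3.761 0.18 1.882
vertex 3.53 2.71 0.736
endloop
endfacet

endsolid
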